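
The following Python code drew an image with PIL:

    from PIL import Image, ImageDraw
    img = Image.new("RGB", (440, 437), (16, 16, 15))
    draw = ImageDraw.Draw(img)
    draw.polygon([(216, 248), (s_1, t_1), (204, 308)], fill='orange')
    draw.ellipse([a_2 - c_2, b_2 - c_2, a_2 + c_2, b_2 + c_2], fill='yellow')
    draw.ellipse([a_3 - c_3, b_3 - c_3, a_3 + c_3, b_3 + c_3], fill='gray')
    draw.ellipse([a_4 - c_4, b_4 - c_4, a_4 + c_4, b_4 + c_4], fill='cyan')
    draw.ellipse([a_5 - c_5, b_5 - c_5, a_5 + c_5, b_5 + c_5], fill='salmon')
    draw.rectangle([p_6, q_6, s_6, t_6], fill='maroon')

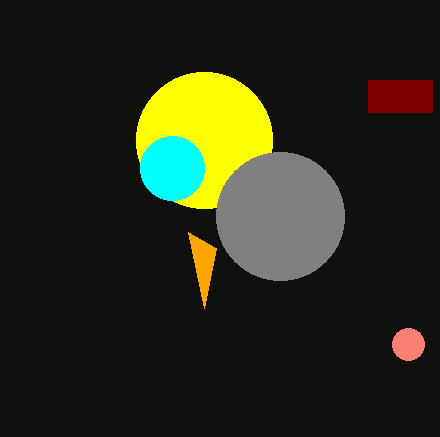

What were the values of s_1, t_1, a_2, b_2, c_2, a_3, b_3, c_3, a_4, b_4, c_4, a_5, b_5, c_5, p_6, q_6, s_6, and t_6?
s_1 = 188
t_1 = 232
a_2 = 204
b_2 = 140
c_2 = 68
a_3 = 280
b_3 = 216
c_3 = 64
a_4 = 172
b_4 = 168
c_4 = 32
a_5 = 408
b_5 = 344
c_5 = 16
p_6 = 368
q_6 = 80
s_6 = 432
t_6 = 112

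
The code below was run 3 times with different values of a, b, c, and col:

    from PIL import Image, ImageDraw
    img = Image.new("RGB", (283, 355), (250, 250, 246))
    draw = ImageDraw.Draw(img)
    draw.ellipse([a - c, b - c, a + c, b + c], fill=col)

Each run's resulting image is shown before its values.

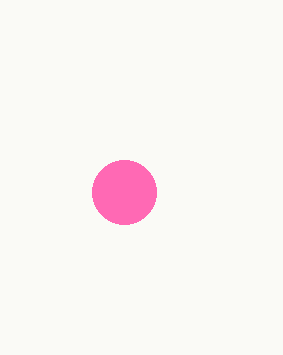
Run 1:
a = 124, b = 192, c = 32, col = 'hotpink'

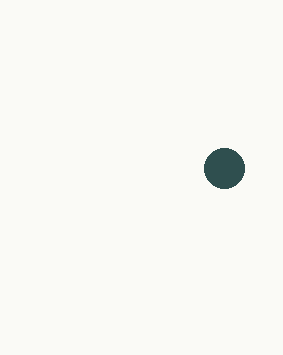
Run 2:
a = 224, b = 168, c = 20, col = 'darkslategray'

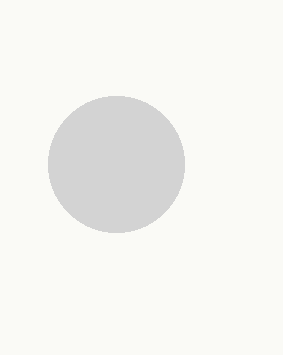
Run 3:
a = 116
b = 164
c = 68
col = 'lightgray'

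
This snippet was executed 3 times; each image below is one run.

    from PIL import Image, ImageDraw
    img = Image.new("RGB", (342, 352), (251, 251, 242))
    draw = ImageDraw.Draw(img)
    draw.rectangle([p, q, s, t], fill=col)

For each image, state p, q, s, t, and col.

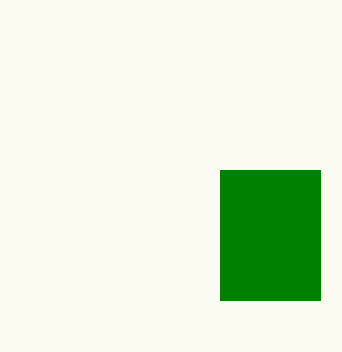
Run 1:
p = 220; q = 170; s = 320; t = 300; col = 'green'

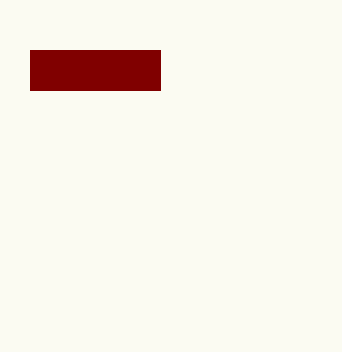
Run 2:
p = 30, q = 50, s = 160, t = 90, col = 'maroon'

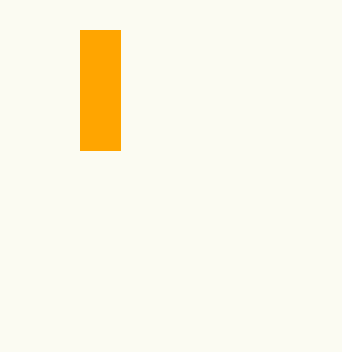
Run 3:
p = 80
q = 30
s = 120
t = 150
col = 'orange'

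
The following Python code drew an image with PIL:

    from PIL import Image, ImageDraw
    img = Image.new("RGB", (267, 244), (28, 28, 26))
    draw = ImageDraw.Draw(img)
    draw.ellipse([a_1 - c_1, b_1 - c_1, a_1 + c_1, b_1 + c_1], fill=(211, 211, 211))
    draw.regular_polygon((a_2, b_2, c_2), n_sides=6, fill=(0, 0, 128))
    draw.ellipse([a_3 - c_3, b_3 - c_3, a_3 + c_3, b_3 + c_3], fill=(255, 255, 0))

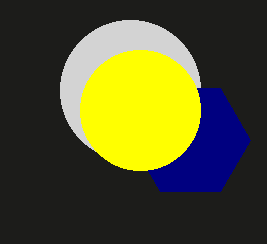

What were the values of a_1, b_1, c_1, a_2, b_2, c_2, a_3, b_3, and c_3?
a_1 = 130; b_1 = 90; c_1 = 70; a_2 = 190; b_2 = 140; c_2 = 60; a_3 = 140; b_3 = 110; c_3 = 60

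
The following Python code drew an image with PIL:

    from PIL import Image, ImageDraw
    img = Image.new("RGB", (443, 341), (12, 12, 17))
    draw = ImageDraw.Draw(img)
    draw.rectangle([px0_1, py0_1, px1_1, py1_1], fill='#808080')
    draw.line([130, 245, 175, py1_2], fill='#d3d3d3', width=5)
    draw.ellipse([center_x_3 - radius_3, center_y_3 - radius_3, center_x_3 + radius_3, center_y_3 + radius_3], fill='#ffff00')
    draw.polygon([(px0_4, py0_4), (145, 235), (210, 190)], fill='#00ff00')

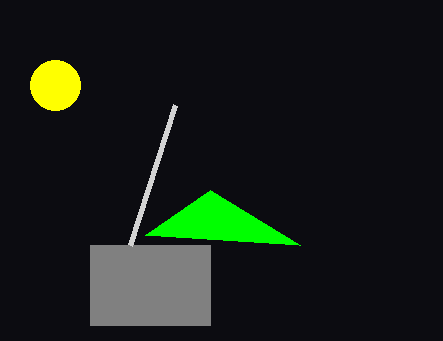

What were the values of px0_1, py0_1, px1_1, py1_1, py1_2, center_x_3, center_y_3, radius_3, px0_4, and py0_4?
px0_1 = 90, py0_1 = 245, px1_1 = 210, py1_1 = 325, py1_2 = 105, center_x_3 = 55, center_y_3 = 85, radius_3 = 25, px0_4 = 300, py0_4 = 245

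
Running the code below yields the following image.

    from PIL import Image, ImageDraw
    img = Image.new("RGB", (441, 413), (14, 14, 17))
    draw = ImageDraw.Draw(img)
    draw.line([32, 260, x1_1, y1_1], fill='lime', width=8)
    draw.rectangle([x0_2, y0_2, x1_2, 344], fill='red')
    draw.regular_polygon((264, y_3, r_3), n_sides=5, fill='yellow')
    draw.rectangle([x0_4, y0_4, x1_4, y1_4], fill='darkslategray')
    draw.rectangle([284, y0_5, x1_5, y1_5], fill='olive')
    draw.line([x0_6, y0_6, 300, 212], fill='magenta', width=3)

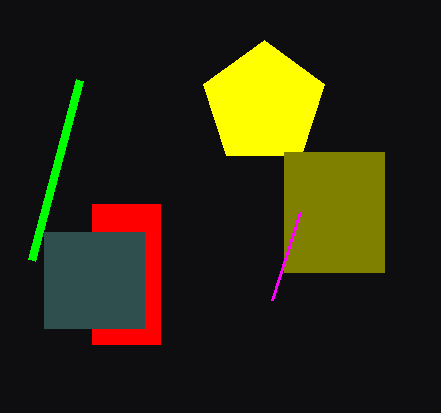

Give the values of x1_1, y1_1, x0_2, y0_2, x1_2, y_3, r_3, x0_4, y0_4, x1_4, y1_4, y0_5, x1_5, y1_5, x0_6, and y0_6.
x1_1 = 80
y1_1 = 80
x0_2 = 92
y0_2 = 204
x1_2 = 160
y_3 = 104
r_3 = 64
x0_4 = 44
y0_4 = 232
x1_4 = 144
y1_4 = 328
y0_5 = 152
x1_5 = 384
y1_5 = 272
x0_6 = 272
y0_6 = 300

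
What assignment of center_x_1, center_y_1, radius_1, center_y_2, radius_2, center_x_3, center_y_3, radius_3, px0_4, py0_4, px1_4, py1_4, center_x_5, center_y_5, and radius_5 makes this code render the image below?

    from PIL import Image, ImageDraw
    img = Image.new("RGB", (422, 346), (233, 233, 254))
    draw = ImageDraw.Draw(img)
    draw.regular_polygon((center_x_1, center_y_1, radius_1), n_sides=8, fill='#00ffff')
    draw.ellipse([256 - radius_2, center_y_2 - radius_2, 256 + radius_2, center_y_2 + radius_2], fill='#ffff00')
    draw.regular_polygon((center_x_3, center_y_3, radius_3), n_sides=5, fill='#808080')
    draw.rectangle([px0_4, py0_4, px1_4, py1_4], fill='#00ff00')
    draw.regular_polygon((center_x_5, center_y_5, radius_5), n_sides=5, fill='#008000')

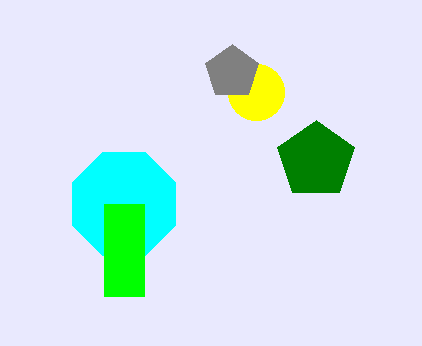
center_x_1 = 124; center_y_1 = 204; radius_1 = 56; center_y_2 = 92; radius_2 = 28; center_x_3 = 232; center_y_3 = 72; radius_3 = 28; px0_4 = 104; py0_4 = 204; px1_4 = 144; py1_4 = 296; center_x_5 = 316; center_y_5 = 160; radius_5 = 40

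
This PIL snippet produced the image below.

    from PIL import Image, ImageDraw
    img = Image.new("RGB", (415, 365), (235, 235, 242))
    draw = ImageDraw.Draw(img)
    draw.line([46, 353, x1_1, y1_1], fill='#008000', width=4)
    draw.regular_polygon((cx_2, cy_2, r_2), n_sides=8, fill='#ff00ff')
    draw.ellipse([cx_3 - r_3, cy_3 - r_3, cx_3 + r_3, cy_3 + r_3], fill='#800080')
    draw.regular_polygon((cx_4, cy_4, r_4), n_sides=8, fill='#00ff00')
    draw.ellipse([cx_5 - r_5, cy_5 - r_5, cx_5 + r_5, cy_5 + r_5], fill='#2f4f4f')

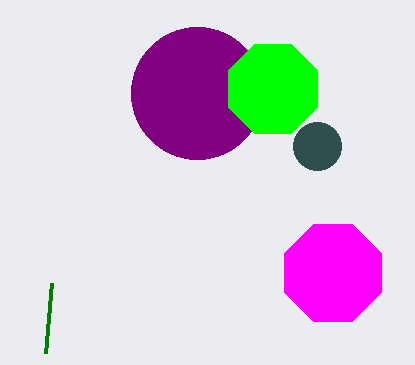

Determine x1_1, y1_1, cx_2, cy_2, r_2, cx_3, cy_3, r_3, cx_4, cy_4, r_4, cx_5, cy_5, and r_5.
x1_1 = 52
y1_1 = 283
cx_2 = 333
cy_2 = 273
r_2 = 52
cx_3 = 197
cy_3 = 93
r_3 = 66
cx_4 = 273
cy_4 = 89
r_4 = 48
cx_5 = 317
cy_5 = 146
r_5 = 24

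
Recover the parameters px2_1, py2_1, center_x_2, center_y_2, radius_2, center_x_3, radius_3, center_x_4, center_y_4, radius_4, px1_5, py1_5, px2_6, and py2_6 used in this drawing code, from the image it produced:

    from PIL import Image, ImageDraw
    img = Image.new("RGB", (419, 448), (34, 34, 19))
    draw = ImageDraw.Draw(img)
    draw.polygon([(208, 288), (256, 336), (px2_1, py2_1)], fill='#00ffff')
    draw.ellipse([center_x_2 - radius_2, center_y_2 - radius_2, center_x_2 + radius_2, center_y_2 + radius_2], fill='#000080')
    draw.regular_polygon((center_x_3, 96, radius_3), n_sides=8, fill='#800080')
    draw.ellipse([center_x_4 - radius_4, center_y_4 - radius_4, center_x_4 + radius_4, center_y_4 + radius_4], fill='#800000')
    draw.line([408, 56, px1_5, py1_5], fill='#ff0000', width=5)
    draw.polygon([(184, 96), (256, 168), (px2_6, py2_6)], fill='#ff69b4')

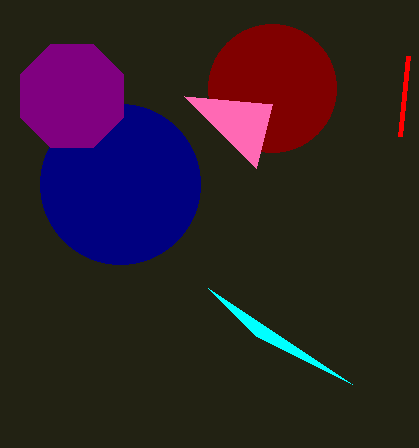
px2_1 = 352; py2_1 = 384; center_x_2 = 120; center_y_2 = 184; radius_2 = 80; center_x_3 = 72; radius_3 = 56; center_x_4 = 272; center_y_4 = 88; radius_4 = 64; px1_5 = 400; py1_5 = 136; px2_6 = 272; py2_6 = 104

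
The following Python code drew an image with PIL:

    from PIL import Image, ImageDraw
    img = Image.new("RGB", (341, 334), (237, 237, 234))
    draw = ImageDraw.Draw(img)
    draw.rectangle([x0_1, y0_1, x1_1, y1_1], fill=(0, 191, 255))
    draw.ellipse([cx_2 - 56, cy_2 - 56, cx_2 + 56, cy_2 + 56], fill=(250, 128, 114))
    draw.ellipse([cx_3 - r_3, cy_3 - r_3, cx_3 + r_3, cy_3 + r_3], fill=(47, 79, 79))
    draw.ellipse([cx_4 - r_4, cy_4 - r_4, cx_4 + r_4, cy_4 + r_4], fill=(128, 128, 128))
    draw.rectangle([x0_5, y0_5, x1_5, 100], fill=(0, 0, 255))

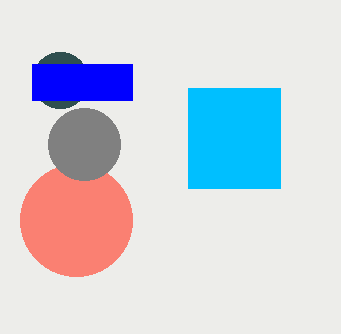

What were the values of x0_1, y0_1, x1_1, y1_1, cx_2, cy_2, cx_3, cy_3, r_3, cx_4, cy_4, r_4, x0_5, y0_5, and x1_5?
x0_1 = 188
y0_1 = 88
x1_1 = 280
y1_1 = 188
cx_2 = 76
cy_2 = 220
cx_3 = 60
cy_3 = 80
r_3 = 28
cx_4 = 84
cy_4 = 144
r_4 = 36
x0_5 = 32
y0_5 = 64
x1_5 = 132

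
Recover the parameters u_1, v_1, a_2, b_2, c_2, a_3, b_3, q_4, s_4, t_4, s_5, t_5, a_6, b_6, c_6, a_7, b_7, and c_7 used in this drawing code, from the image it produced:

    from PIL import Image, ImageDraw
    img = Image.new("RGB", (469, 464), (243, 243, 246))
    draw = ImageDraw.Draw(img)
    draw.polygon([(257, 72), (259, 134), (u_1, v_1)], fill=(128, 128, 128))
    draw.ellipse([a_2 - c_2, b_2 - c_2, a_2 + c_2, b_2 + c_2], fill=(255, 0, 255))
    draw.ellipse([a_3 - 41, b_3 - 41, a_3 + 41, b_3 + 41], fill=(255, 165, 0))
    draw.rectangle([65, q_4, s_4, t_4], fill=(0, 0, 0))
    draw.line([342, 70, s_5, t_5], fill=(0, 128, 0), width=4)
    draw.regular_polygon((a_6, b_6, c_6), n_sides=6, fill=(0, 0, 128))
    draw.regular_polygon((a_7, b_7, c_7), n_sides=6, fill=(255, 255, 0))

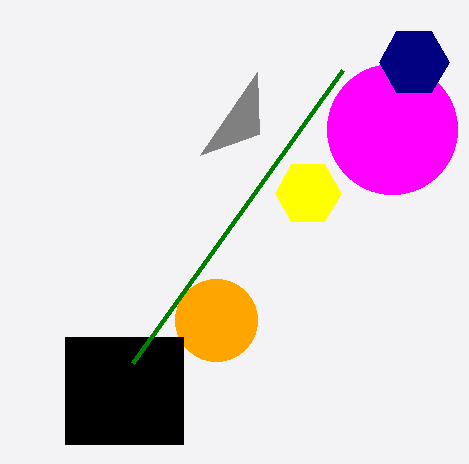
u_1 = 200
v_1 = 155
a_2 = 392
b_2 = 129
c_2 = 65
a_3 = 216
b_3 = 320
q_4 = 337
s_4 = 183
t_4 = 444
s_5 = 132
t_5 = 363
a_6 = 414
b_6 = 62
c_6 = 35
a_7 = 308
b_7 = 193
c_7 = 33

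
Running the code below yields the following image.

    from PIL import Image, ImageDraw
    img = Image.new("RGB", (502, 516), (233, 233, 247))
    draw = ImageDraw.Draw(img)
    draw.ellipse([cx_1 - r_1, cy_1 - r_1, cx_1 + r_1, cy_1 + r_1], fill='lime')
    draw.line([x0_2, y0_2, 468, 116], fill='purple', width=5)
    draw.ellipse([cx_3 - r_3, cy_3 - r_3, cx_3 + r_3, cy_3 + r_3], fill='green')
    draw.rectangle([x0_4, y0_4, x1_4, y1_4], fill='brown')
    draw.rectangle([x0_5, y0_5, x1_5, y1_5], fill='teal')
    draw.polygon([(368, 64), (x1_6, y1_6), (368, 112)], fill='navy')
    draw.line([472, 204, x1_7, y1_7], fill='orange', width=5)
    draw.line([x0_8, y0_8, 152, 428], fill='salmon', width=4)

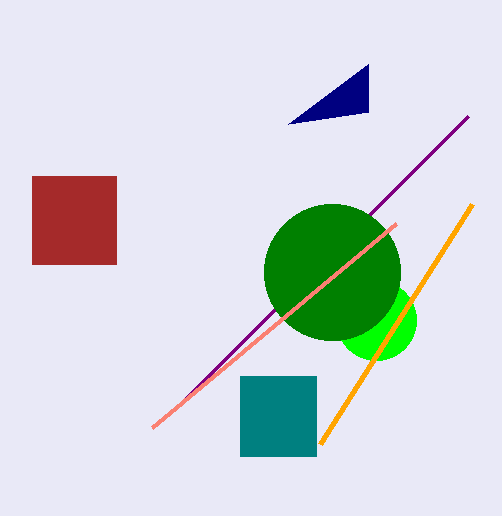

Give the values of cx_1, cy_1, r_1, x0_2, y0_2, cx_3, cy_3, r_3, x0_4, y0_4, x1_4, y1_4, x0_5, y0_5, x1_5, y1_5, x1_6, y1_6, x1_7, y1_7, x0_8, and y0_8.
cx_1 = 376; cy_1 = 320; r_1 = 40; x0_2 = 176; y0_2 = 408; cx_3 = 332; cy_3 = 272; r_3 = 68; x0_4 = 32; y0_4 = 176; x1_4 = 116; y1_4 = 264; x0_5 = 240; y0_5 = 376; x1_5 = 316; y1_5 = 456; x1_6 = 288; y1_6 = 124; x1_7 = 320; y1_7 = 444; x0_8 = 396; y0_8 = 224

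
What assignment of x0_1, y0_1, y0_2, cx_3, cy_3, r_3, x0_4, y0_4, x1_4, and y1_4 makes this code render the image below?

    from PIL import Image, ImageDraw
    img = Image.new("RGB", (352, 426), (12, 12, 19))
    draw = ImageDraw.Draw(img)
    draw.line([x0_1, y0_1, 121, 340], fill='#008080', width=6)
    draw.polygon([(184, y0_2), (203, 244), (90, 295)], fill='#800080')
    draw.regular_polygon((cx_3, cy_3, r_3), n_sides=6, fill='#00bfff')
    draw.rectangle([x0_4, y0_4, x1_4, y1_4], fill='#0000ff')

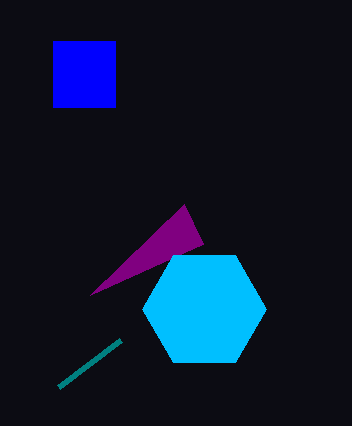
x0_1 = 59
y0_1 = 387
y0_2 = 204
cx_3 = 204
cy_3 = 309
r_3 = 62
x0_4 = 53
y0_4 = 41
x1_4 = 115
y1_4 = 107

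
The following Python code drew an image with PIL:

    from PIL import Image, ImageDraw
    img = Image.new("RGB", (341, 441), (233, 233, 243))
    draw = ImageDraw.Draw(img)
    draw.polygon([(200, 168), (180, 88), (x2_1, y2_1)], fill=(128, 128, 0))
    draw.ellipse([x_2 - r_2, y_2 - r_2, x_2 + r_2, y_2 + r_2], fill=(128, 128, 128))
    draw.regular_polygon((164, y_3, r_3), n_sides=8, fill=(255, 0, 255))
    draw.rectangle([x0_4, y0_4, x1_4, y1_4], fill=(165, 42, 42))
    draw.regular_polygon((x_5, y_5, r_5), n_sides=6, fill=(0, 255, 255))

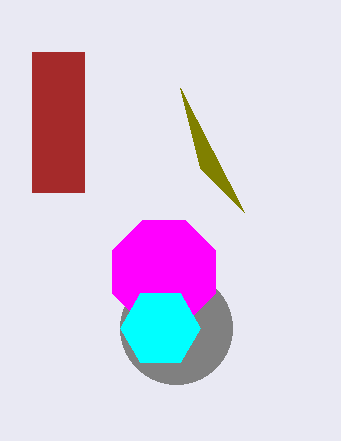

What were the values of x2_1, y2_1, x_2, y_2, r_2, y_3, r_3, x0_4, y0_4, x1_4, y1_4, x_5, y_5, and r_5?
x2_1 = 244, y2_1 = 212, x_2 = 176, y_2 = 328, r_2 = 56, y_3 = 272, r_3 = 56, x0_4 = 32, y0_4 = 52, x1_4 = 84, y1_4 = 192, x_5 = 160, y_5 = 328, r_5 = 40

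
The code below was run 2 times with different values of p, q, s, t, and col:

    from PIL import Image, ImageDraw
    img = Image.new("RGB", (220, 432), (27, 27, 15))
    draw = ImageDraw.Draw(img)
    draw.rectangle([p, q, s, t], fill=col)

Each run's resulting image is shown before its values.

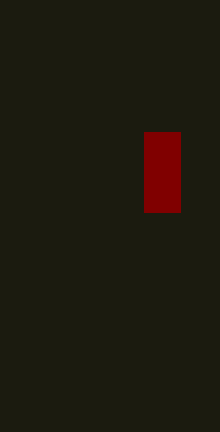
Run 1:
p = 144, q = 132, s = 180, t = 212, col = 'maroon'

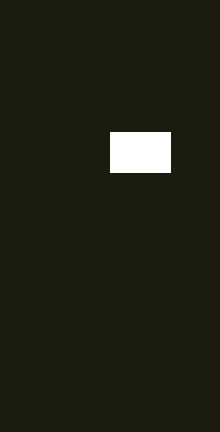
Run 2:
p = 110; q = 132; s = 170; t = 172; col = 'white'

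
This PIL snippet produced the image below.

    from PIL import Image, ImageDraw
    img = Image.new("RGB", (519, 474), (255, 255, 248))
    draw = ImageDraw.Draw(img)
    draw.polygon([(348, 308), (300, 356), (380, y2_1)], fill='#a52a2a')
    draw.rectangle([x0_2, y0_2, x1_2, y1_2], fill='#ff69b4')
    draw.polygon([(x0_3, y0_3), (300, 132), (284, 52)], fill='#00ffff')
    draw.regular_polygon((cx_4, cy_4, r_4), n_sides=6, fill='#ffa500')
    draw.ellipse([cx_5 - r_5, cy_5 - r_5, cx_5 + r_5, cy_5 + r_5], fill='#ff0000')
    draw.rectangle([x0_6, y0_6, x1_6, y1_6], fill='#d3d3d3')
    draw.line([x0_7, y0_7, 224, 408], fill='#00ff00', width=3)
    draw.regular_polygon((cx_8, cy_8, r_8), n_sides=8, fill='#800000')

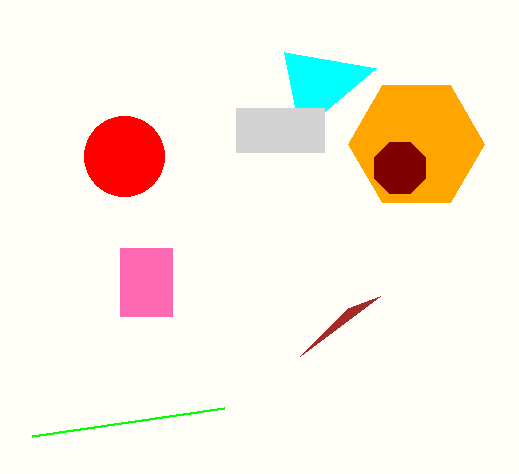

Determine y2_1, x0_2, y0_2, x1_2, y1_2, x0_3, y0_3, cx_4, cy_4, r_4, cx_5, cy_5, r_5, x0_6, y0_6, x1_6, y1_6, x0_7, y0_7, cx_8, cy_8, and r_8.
y2_1 = 296
x0_2 = 120
y0_2 = 248
x1_2 = 172
y1_2 = 316
x0_3 = 376
y0_3 = 68
cx_4 = 416
cy_4 = 144
r_4 = 68
cx_5 = 124
cy_5 = 156
r_5 = 40
x0_6 = 236
y0_6 = 108
x1_6 = 324
y1_6 = 152
x0_7 = 32
y0_7 = 436
cx_8 = 400
cy_8 = 168
r_8 = 28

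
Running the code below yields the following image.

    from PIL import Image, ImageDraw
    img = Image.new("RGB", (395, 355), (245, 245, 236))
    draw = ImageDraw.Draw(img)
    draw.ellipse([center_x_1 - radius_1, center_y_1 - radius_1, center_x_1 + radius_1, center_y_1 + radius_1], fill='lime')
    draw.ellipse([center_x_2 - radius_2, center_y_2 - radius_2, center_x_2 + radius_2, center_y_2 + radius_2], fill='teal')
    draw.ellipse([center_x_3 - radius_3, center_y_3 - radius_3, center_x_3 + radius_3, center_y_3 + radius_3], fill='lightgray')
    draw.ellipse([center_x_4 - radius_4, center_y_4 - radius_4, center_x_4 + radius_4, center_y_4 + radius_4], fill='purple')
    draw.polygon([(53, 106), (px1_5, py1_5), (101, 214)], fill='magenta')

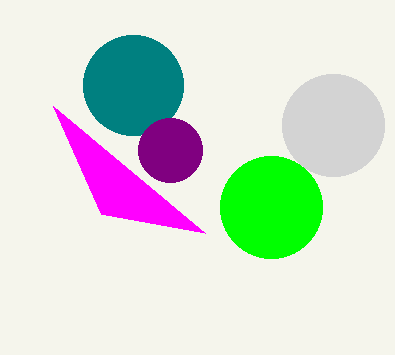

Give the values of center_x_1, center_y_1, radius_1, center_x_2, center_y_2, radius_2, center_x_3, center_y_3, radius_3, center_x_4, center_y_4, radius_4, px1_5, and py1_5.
center_x_1 = 271; center_y_1 = 207; radius_1 = 51; center_x_2 = 133; center_y_2 = 85; radius_2 = 50; center_x_3 = 333; center_y_3 = 125; radius_3 = 51; center_x_4 = 170; center_y_4 = 150; radius_4 = 32; px1_5 = 205; py1_5 = 233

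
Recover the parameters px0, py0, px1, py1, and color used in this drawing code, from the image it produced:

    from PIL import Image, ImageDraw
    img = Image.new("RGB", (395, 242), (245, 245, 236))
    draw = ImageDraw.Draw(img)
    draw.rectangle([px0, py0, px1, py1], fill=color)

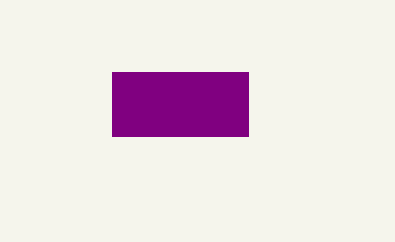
px0 = 112; py0 = 72; px1 = 248; py1 = 136; color = 'purple'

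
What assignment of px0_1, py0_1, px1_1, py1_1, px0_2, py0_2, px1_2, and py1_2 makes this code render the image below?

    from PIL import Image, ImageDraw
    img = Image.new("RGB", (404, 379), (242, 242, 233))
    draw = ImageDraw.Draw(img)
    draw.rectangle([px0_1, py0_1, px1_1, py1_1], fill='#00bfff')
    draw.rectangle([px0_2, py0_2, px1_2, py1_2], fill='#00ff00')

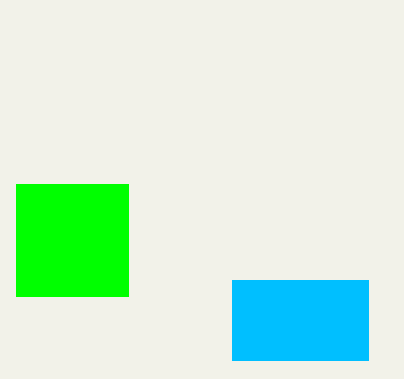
px0_1 = 232
py0_1 = 280
px1_1 = 368
py1_1 = 360
px0_2 = 16
py0_2 = 184
px1_2 = 128
py1_2 = 296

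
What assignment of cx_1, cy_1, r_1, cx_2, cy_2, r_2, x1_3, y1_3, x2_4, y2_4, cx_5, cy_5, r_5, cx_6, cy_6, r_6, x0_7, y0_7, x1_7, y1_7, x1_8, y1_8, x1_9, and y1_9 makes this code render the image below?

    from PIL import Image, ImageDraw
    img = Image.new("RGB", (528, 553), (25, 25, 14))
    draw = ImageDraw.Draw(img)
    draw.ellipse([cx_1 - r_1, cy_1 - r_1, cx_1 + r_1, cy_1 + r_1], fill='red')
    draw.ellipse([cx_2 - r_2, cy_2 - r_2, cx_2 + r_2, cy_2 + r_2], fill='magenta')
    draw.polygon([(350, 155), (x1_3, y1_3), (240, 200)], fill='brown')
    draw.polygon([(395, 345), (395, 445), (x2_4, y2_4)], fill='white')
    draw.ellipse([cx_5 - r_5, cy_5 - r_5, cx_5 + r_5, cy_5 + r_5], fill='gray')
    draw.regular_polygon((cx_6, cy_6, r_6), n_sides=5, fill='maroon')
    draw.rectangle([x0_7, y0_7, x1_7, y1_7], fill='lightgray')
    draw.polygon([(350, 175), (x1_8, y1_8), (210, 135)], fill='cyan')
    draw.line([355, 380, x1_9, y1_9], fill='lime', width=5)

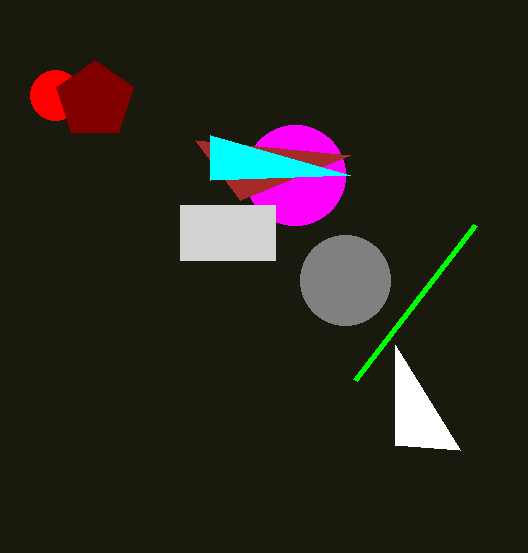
cx_1 = 55; cy_1 = 95; r_1 = 25; cx_2 = 295; cy_2 = 175; r_2 = 50; x1_3 = 195; y1_3 = 140; x2_4 = 460; y2_4 = 450; cx_5 = 345; cy_5 = 280; r_5 = 45; cx_6 = 95; cy_6 = 100; r_6 = 40; x0_7 = 180; y0_7 = 205; x1_7 = 275; y1_7 = 260; x1_8 = 210; y1_8 = 180; x1_9 = 475; y1_9 = 225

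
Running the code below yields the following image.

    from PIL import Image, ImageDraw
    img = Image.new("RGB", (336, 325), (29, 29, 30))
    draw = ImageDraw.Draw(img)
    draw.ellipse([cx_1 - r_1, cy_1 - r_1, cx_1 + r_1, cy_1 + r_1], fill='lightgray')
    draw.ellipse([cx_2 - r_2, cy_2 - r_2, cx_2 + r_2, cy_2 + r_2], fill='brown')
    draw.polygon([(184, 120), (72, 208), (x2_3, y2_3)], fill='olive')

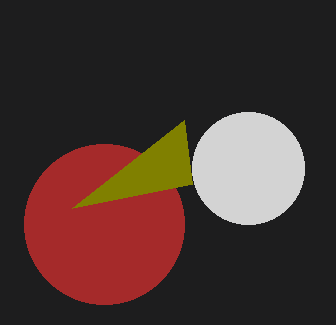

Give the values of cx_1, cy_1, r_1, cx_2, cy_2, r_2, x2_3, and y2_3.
cx_1 = 248
cy_1 = 168
r_1 = 56
cx_2 = 104
cy_2 = 224
r_2 = 80
x2_3 = 192
y2_3 = 184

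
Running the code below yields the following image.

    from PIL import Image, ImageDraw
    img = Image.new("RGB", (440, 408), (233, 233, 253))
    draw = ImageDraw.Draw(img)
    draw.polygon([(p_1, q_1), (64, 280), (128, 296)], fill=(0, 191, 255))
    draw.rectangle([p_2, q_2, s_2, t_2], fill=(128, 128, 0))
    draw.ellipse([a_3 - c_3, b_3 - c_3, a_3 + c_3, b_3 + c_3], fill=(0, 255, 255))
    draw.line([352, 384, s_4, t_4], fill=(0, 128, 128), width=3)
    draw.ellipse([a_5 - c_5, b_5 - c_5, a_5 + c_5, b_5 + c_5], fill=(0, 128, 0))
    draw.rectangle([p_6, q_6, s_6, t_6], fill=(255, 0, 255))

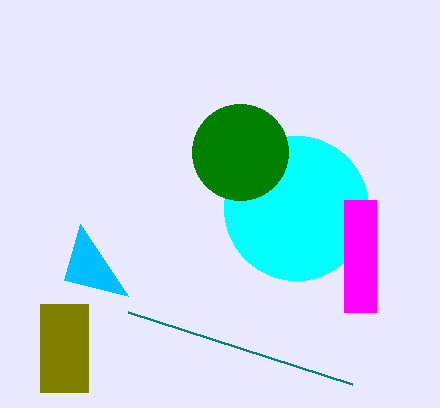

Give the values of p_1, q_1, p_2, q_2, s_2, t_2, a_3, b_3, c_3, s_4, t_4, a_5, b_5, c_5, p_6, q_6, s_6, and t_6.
p_1 = 80; q_1 = 224; p_2 = 40; q_2 = 304; s_2 = 88; t_2 = 392; a_3 = 296; b_3 = 208; c_3 = 72; s_4 = 128; t_4 = 312; a_5 = 240; b_5 = 152; c_5 = 48; p_6 = 344; q_6 = 200; s_6 = 376; t_6 = 312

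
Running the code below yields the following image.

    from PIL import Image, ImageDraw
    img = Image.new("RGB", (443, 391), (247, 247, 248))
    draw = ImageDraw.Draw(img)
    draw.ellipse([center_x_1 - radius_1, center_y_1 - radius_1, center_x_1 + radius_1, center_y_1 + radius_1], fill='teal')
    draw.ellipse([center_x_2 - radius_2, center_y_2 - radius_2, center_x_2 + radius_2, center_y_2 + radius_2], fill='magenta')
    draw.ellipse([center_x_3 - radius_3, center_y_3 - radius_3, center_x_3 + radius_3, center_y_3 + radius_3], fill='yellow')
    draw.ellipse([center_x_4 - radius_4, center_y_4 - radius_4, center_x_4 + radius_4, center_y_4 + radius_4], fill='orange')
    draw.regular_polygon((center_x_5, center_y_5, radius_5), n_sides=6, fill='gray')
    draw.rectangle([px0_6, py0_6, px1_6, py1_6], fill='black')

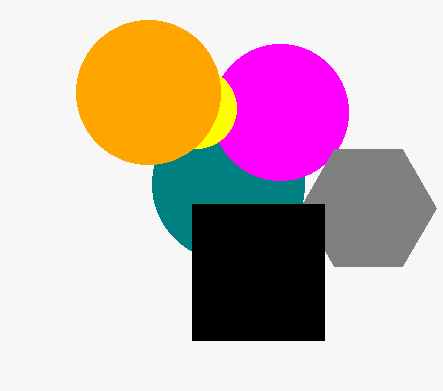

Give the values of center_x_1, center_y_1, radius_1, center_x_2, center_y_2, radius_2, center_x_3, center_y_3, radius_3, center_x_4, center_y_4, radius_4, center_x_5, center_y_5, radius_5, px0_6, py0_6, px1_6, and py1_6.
center_x_1 = 228, center_y_1 = 184, radius_1 = 76, center_x_2 = 280, center_y_2 = 112, radius_2 = 68, center_x_3 = 196, center_y_3 = 108, radius_3 = 40, center_x_4 = 148, center_y_4 = 92, radius_4 = 72, center_x_5 = 368, center_y_5 = 208, radius_5 = 68, px0_6 = 192, py0_6 = 204, px1_6 = 324, py1_6 = 340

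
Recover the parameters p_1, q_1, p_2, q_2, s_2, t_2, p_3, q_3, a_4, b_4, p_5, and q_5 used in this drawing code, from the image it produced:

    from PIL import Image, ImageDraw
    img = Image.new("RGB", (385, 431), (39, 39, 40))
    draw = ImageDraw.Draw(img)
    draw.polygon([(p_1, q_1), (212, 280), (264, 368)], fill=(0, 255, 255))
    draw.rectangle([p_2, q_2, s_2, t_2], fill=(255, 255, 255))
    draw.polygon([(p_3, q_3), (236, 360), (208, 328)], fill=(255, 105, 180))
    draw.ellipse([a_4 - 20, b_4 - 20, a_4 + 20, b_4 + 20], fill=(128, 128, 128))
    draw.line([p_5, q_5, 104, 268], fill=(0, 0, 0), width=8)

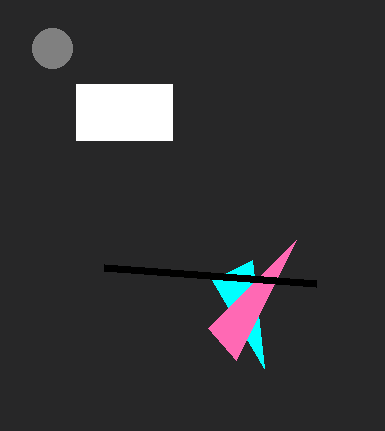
p_1 = 252
q_1 = 260
p_2 = 76
q_2 = 84
s_2 = 172
t_2 = 140
p_3 = 296
q_3 = 240
a_4 = 52
b_4 = 48
p_5 = 316
q_5 = 284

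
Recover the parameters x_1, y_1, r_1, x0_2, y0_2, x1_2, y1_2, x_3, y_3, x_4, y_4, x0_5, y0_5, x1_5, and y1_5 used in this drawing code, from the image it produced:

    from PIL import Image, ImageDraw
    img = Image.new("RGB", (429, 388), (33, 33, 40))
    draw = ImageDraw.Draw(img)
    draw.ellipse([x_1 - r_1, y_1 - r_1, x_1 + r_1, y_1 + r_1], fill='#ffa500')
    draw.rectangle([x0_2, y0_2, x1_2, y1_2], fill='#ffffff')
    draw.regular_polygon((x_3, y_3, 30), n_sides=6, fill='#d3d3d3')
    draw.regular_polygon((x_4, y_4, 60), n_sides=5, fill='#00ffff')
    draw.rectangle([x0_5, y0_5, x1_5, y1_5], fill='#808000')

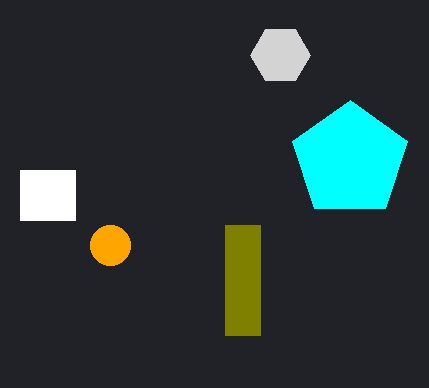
x_1 = 110
y_1 = 245
r_1 = 20
x0_2 = 20
y0_2 = 170
x1_2 = 75
y1_2 = 220
x_3 = 280
y_3 = 55
x_4 = 350
y_4 = 160
x0_5 = 225
y0_5 = 225
x1_5 = 260
y1_5 = 335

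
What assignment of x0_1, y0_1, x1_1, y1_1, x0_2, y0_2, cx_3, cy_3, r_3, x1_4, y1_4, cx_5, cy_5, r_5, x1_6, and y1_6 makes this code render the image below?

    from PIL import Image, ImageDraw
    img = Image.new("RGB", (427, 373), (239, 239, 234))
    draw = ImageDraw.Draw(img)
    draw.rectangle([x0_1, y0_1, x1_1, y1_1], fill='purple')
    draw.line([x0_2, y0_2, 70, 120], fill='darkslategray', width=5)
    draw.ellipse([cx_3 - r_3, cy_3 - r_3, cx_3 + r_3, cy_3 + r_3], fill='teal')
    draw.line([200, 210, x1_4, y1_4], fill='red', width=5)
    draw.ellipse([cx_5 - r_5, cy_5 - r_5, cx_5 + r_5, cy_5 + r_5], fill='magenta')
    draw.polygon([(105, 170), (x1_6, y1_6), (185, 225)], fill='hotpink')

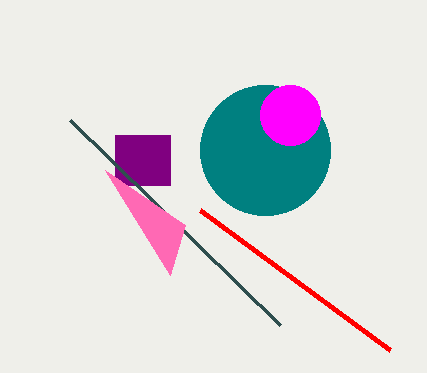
x0_1 = 115
y0_1 = 135
x1_1 = 170
y1_1 = 185
x0_2 = 280
y0_2 = 325
cx_3 = 265
cy_3 = 150
r_3 = 65
x1_4 = 390
y1_4 = 350
cx_5 = 290
cy_5 = 115
r_5 = 30
x1_6 = 170
y1_6 = 275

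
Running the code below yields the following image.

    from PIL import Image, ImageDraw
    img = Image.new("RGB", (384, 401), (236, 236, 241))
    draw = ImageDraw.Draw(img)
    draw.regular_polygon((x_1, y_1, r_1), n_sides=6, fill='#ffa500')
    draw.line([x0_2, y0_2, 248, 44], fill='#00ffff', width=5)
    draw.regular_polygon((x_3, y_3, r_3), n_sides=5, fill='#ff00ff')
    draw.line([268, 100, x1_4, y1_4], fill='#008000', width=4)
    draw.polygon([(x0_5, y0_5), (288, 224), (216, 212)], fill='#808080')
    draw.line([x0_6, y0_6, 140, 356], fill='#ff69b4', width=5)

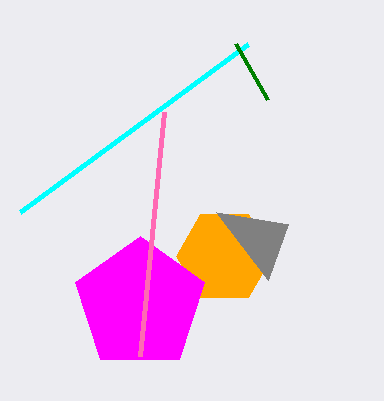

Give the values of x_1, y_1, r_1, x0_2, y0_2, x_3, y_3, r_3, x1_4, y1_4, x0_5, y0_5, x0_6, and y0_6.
x_1 = 224
y_1 = 256
r_1 = 48
x0_2 = 20
y0_2 = 212
x_3 = 140
y_3 = 304
r_3 = 68
x1_4 = 236
y1_4 = 44
x0_5 = 268
y0_5 = 280
x0_6 = 164
y0_6 = 112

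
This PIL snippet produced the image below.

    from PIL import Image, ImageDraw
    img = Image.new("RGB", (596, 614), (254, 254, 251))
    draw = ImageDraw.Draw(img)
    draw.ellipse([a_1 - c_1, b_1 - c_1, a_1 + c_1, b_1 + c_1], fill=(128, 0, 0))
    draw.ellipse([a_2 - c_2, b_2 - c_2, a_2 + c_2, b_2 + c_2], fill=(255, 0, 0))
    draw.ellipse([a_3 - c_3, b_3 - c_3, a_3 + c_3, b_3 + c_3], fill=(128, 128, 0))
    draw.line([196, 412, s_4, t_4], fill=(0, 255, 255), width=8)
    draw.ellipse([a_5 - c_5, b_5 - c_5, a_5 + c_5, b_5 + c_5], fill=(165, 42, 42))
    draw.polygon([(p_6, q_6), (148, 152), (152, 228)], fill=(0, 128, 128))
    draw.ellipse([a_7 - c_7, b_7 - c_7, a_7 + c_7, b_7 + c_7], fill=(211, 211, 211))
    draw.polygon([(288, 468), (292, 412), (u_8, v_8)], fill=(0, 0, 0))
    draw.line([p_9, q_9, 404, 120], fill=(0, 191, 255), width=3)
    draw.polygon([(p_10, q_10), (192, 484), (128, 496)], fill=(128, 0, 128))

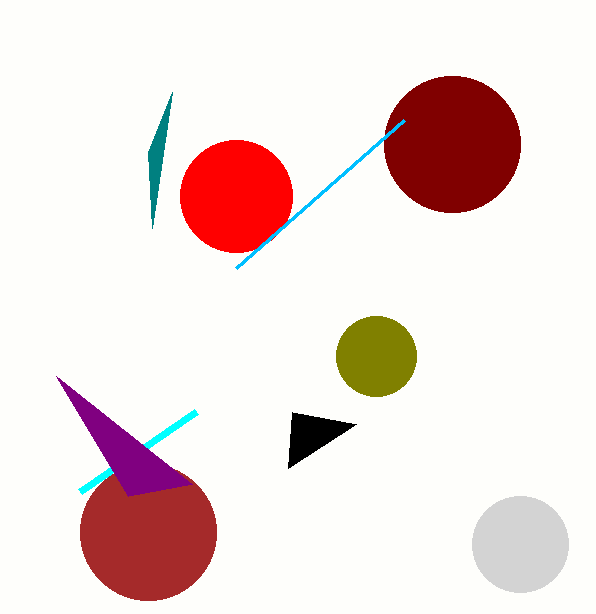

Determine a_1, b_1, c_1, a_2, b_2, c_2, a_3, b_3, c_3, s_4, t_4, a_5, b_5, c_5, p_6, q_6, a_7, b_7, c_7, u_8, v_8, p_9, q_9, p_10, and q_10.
a_1 = 452
b_1 = 144
c_1 = 68
a_2 = 236
b_2 = 196
c_2 = 56
a_3 = 376
b_3 = 356
c_3 = 40
s_4 = 80
t_4 = 492
a_5 = 148
b_5 = 532
c_5 = 68
p_6 = 172
q_6 = 92
a_7 = 520
b_7 = 544
c_7 = 48
u_8 = 356
v_8 = 424
p_9 = 236
q_9 = 268
p_10 = 56
q_10 = 376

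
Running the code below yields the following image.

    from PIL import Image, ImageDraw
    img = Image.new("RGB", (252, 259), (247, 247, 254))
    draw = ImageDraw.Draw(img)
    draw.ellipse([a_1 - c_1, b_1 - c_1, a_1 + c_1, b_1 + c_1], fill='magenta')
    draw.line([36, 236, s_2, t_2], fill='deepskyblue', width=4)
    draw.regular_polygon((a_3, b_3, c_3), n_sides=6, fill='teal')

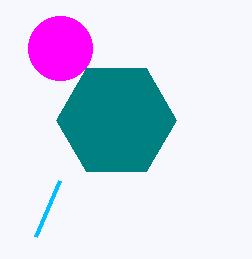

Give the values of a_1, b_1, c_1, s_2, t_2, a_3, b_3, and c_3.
a_1 = 60, b_1 = 48, c_1 = 32, s_2 = 60, t_2 = 180, a_3 = 116, b_3 = 120, c_3 = 60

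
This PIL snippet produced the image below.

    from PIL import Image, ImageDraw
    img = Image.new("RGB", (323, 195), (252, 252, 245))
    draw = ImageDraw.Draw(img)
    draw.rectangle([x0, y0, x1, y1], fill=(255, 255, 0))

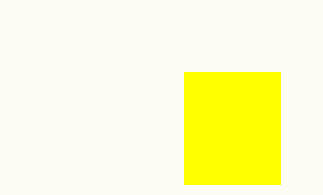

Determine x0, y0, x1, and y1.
x0 = 184; y0 = 72; x1 = 280; y1 = 184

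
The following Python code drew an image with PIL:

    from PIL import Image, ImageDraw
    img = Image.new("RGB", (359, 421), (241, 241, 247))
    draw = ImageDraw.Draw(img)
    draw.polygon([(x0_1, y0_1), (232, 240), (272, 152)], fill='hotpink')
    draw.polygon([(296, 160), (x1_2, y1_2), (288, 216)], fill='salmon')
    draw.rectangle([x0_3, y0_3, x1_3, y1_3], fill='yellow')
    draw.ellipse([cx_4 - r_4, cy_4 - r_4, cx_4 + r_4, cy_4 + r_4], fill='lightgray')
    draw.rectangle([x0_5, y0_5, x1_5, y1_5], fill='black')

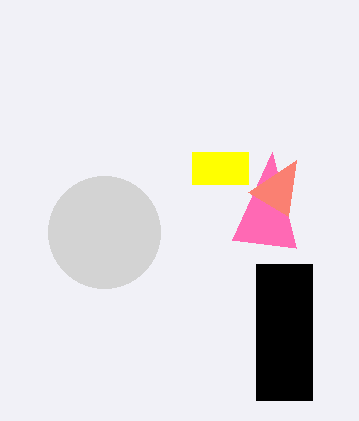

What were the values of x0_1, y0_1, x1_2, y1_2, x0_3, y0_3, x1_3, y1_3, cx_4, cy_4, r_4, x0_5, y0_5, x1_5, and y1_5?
x0_1 = 296, y0_1 = 248, x1_2 = 248, y1_2 = 192, x0_3 = 192, y0_3 = 152, x1_3 = 248, y1_3 = 184, cx_4 = 104, cy_4 = 232, r_4 = 56, x0_5 = 256, y0_5 = 264, x1_5 = 312, y1_5 = 400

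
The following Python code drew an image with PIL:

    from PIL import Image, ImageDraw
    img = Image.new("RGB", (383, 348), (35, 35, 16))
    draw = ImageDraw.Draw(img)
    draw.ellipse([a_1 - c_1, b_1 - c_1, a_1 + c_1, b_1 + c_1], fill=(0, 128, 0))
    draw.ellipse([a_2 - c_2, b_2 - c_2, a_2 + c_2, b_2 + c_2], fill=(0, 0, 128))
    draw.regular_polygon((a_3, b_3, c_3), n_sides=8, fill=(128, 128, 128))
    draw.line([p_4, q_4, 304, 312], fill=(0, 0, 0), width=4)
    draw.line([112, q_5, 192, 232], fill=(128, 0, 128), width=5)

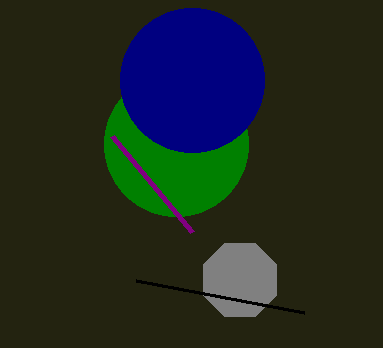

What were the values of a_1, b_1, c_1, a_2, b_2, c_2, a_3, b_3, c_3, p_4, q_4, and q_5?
a_1 = 176
b_1 = 144
c_1 = 72
a_2 = 192
b_2 = 80
c_2 = 72
a_3 = 240
b_3 = 280
c_3 = 40
p_4 = 136
q_4 = 280
q_5 = 136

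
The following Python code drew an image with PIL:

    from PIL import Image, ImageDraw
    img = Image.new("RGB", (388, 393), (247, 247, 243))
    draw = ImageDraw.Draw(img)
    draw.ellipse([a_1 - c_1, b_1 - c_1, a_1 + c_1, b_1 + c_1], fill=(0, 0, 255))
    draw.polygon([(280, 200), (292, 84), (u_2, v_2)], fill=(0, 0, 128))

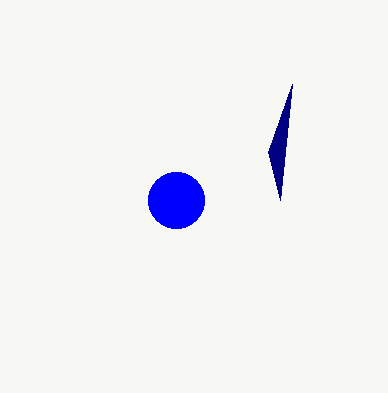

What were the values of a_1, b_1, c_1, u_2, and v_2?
a_1 = 176
b_1 = 200
c_1 = 28
u_2 = 268
v_2 = 152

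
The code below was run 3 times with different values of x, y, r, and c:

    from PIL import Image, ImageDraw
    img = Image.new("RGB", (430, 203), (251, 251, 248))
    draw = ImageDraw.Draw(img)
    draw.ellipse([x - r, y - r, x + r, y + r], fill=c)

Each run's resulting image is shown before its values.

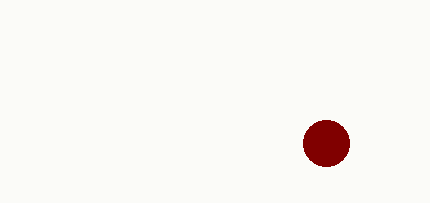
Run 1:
x = 326
y = 143
r = 23
c = 'maroon'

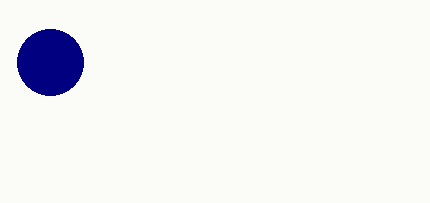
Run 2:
x = 50; y = 62; r = 33; c = 'navy'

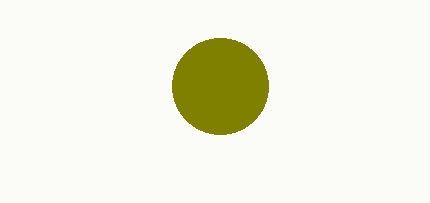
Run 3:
x = 220, y = 86, r = 48, c = 'olive'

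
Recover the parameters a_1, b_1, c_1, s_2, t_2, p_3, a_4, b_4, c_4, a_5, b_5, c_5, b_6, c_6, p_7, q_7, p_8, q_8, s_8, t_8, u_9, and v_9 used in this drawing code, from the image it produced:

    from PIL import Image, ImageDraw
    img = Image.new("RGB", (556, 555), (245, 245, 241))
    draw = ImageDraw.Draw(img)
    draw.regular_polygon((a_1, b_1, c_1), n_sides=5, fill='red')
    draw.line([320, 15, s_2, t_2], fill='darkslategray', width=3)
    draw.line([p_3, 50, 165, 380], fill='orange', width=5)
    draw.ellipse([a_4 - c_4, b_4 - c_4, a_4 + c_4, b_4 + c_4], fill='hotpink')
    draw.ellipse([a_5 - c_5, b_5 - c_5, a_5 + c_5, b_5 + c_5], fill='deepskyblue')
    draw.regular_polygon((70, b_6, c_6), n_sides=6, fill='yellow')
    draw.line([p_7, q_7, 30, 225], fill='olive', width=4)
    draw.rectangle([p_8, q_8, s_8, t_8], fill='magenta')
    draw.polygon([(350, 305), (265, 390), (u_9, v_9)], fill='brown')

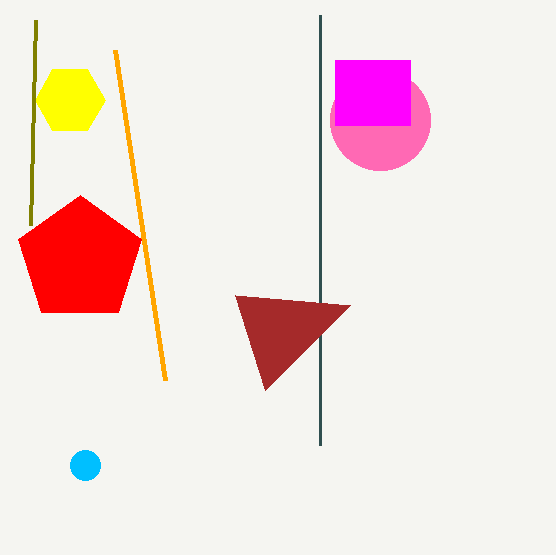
a_1 = 80, b_1 = 260, c_1 = 65, s_2 = 320, t_2 = 445, p_3 = 115, a_4 = 380, b_4 = 120, c_4 = 50, a_5 = 85, b_5 = 465, c_5 = 15, b_6 = 100, c_6 = 35, p_7 = 35, q_7 = 20, p_8 = 335, q_8 = 60, s_8 = 410, t_8 = 125, u_9 = 235, v_9 = 295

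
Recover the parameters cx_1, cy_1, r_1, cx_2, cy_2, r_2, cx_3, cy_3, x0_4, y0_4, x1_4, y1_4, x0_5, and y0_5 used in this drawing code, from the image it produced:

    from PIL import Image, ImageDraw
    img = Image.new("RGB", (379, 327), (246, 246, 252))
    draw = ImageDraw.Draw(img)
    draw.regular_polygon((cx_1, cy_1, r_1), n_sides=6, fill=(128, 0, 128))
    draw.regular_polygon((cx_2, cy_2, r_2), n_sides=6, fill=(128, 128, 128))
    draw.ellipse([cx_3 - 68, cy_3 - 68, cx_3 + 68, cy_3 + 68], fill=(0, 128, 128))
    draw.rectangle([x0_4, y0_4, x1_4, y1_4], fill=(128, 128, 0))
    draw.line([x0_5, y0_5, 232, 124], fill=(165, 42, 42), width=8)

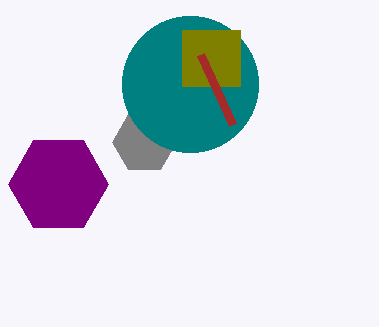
cx_1 = 58
cy_1 = 184
r_1 = 50
cx_2 = 144
cy_2 = 142
r_2 = 32
cx_3 = 190
cy_3 = 84
x0_4 = 182
y0_4 = 30
x1_4 = 240
y1_4 = 86
x0_5 = 200
y0_5 = 54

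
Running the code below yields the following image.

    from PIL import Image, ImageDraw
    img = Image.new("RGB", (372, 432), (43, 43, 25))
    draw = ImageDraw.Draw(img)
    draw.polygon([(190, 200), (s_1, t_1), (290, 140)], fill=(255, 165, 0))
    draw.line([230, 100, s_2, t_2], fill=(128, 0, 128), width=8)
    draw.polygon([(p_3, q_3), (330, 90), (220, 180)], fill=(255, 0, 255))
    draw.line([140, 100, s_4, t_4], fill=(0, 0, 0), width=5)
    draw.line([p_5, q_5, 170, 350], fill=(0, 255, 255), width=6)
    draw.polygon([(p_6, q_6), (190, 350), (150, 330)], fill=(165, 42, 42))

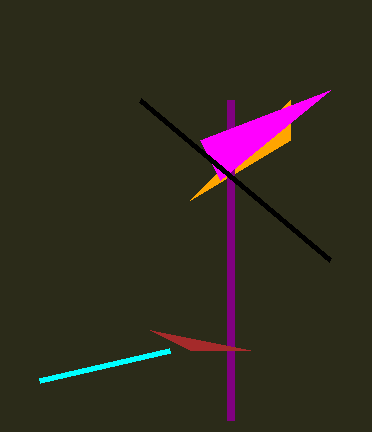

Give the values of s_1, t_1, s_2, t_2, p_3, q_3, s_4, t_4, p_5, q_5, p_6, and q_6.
s_1 = 290, t_1 = 100, s_2 = 230, t_2 = 420, p_3 = 200, q_3 = 140, s_4 = 330, t_4 = 260, p_5 = 40, q_5 = 380, p_6 = 250, q_6 = 350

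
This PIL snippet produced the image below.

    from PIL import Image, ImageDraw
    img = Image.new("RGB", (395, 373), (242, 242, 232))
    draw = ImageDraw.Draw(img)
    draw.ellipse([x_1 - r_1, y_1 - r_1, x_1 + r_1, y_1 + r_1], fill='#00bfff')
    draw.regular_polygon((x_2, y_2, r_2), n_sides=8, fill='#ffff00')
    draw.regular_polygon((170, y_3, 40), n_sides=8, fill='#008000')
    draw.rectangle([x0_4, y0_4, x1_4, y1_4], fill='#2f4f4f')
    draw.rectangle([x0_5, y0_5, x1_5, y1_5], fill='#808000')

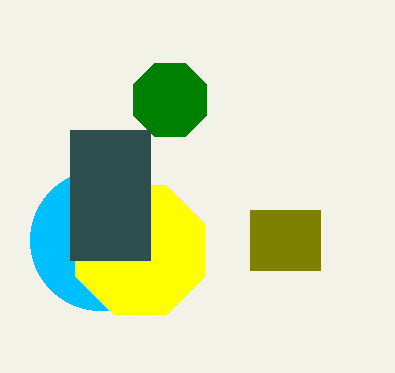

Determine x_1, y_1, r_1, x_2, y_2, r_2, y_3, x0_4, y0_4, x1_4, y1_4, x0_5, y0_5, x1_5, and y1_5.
x_1 = 100; y_1 = 240; r_1 = 70; x_2 = 140; y_2 = 250; r_2 = 70; y_3 = 100; x0_4 = 70; y0_4 = 130; x1_4 = 150; y1_4 = 260; x0_5 = 250; y0_5 = 210; x1_5 = 320; y1_5 = 270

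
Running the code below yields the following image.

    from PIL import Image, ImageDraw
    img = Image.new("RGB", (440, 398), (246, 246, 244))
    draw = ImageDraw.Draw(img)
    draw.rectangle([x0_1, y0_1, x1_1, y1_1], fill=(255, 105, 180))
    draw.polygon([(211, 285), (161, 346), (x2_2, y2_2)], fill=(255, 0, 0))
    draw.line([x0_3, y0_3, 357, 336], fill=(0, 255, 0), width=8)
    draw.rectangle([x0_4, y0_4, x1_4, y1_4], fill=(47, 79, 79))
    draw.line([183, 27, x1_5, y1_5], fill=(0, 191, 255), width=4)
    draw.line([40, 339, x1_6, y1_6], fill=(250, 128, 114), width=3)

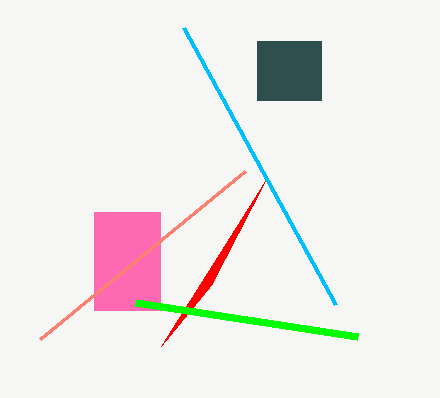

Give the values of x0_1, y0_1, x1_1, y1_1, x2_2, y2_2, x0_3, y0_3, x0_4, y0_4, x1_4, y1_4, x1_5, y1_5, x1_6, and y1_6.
x0_1 = 94; y0_1 = 212; x1_1 = 160; y1_1 = 310; x2_2 = 265; y2_2 = 181; x0_3 = 135; y0_3 = 302; x0_4 = 257; y0_4 = 41; x1_4 = 321; y1_4 = 100; x1_5 = 335; y1_5 = 304; x1_6 = 245; y1_6 = 171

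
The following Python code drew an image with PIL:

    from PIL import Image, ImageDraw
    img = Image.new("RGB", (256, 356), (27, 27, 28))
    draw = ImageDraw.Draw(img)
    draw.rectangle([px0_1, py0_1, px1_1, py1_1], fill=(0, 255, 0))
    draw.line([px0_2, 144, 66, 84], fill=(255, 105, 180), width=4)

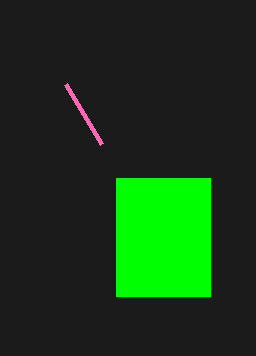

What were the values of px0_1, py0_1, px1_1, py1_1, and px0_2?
px0_1 = 116
py0_1 = 178
px1_1 = 210
py1_1 = 296
px0_2 = 102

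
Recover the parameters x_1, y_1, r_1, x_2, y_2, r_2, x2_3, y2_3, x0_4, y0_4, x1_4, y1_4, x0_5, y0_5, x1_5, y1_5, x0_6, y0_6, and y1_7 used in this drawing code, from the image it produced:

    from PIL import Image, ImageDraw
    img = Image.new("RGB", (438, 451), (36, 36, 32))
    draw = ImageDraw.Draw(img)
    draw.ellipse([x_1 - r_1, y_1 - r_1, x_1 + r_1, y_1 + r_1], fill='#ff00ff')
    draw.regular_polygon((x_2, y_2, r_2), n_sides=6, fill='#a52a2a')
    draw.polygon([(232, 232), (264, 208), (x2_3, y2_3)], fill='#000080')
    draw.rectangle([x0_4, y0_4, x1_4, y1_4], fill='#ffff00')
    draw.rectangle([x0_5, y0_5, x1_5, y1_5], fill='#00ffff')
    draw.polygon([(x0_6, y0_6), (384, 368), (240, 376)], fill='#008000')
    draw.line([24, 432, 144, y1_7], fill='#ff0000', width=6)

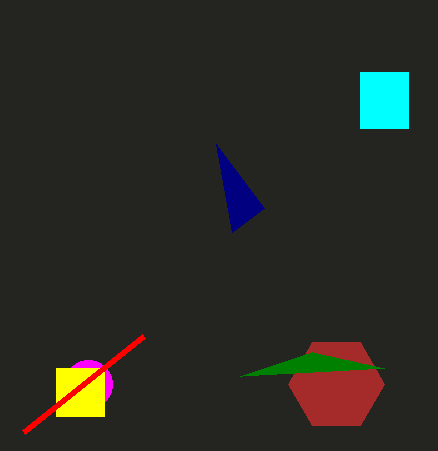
x_1 = 88, y_1 = 384, r_1 = 24, x_2 = 336, y_2 = 384, r_2 = 48, x2_3 = 216, y2_3 = 144, x0_4 = 56, y0_4 = 368, x1_4 = 104, y1_4 = 416, x0_5 = 360, y0_5 = 72, x1_5 = 408, y1_5 = 128, x0_6 = 312, y0_6 = 352, y1_7 = 336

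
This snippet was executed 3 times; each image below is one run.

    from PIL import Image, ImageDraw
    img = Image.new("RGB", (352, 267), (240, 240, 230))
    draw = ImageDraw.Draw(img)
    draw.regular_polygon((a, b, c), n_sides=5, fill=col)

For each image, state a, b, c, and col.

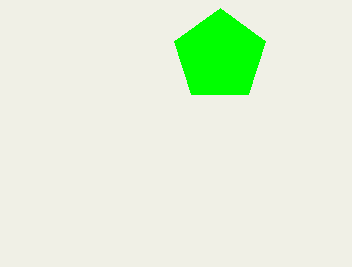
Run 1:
a = 220; b = 56; c = 48; col = 'lime'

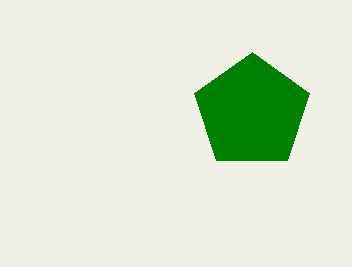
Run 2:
a = 252
b = 112
c = 60
col = 'green'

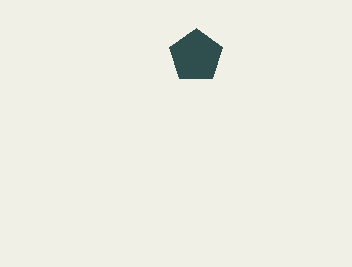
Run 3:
a = 196; b = 56; c = 28; col = 'darkslategray'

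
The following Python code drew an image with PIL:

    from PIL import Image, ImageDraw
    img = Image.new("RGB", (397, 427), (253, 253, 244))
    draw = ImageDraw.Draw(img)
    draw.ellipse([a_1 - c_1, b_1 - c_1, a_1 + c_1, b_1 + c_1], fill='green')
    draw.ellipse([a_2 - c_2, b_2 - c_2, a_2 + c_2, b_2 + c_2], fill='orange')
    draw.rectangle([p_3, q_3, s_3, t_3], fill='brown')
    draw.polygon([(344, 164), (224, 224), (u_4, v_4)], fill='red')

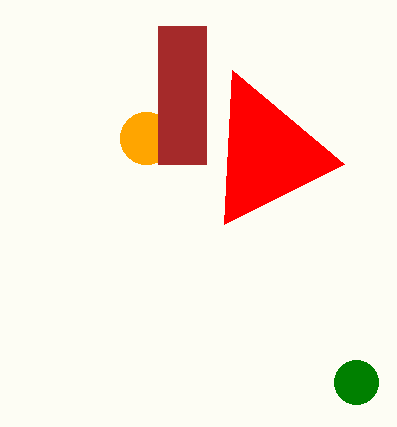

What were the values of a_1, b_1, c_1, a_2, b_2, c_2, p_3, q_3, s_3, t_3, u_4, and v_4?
a_1 = 356
b_1 = 382
c_1 = 22
a_2 = 146
b_2 = 138
c_2 = 26
p_3 = 158
q_3 = 26
s_3 = 206
t_3 = 164
u_4 = 232
v_4 = 70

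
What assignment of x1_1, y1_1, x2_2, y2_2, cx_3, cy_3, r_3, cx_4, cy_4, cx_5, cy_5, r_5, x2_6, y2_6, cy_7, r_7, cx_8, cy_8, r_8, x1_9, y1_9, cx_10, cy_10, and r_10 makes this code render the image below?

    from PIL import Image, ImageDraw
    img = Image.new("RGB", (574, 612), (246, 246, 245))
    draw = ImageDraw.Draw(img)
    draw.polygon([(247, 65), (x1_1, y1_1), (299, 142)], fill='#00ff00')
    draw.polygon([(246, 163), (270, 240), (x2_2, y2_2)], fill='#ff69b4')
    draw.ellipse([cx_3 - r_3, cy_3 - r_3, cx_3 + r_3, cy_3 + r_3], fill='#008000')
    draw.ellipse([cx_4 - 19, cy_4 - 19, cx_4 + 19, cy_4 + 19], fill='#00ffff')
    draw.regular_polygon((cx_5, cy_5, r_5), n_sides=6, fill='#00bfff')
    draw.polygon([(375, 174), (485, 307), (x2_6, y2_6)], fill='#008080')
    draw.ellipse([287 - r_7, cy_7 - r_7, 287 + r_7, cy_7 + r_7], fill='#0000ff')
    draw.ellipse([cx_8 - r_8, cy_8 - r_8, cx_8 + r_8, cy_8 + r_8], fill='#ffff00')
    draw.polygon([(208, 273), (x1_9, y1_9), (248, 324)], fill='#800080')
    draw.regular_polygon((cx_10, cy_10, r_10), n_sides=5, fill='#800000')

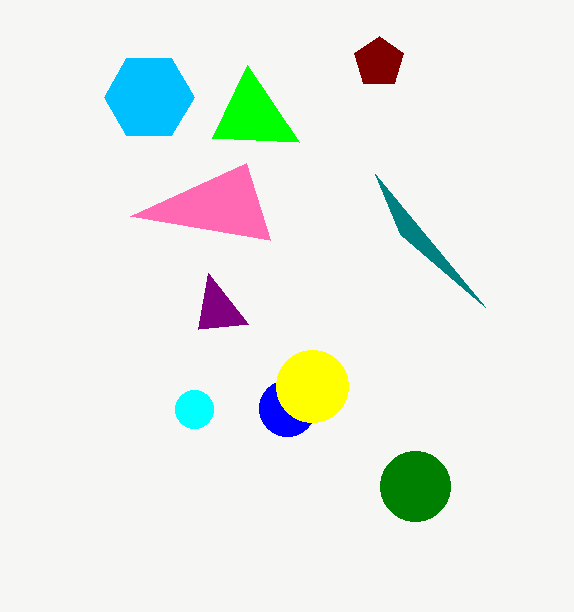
x1_1 = 212, y1_1 = 138, x2_2 = 130, y2_2 = 216, cx_3 = 415, cy_3 = 486, r_3 = 35, cx_4 = 194, cy_4 = 409, cx_5 = 149, cy_5 = 97, r_5 = 45, x2_6 = 400, y2_6 = 234, cy_7 = 408, r_7 = 28, cx_8 = 312, cy_8 = 386, r_8 = 36, x1_9 = 198, y1_9 = 329, cx_10 = 379, cy_10 = 62, r_10 = 26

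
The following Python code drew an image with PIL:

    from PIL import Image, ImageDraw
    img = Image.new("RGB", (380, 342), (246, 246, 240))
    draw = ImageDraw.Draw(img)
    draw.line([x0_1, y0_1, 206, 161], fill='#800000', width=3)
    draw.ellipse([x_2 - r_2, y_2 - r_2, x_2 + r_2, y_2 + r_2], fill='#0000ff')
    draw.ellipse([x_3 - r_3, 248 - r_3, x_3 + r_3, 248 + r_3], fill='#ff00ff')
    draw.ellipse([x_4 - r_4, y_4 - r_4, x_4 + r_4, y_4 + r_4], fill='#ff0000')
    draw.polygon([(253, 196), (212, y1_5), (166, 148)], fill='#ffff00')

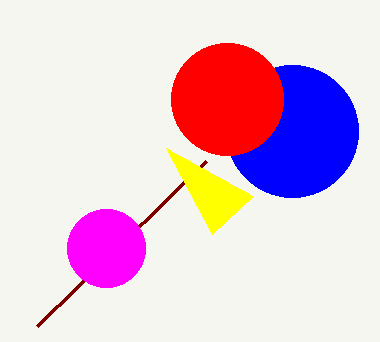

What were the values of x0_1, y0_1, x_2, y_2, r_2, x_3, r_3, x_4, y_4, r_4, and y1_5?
x0_1 = 37, y0_1 = 326, x_2 = 292, y_2 = 131, r_2 = 66, x_3 = 106, r_3 = 39, x_4 = 227, y_4 = 99, r_4 = 56, y1_5 = 234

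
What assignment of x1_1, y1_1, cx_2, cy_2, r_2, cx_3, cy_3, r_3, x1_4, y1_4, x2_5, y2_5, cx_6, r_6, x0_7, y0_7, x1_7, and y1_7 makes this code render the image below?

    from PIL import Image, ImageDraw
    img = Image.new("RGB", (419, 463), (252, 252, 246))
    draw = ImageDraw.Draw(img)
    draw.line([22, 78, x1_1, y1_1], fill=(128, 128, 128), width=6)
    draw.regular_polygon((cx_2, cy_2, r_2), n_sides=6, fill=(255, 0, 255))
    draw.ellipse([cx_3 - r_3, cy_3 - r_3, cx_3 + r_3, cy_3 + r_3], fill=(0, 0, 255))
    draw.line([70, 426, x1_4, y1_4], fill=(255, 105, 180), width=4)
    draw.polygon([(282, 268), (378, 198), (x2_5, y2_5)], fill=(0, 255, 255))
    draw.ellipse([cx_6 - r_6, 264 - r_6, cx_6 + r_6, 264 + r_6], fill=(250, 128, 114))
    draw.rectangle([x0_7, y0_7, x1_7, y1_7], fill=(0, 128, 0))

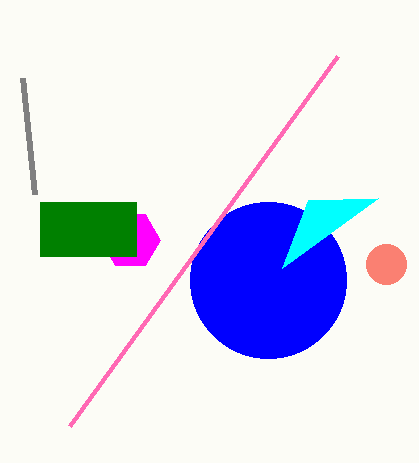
x1_1 = 34, y1_1 = 194, cx_2 = 130, cy_2 = 240, r_2 = 30, cx_3 = 268, cy_3 = 280, r_3 = 78, x1_4 = 338, y1_4 = 56, x2_5 = 308, y2_5 = 200, cx_6 = 386, r_6 = 20, x0_7 = 40, y0_7 = 202, x1_7 = 136, y1_7 = 256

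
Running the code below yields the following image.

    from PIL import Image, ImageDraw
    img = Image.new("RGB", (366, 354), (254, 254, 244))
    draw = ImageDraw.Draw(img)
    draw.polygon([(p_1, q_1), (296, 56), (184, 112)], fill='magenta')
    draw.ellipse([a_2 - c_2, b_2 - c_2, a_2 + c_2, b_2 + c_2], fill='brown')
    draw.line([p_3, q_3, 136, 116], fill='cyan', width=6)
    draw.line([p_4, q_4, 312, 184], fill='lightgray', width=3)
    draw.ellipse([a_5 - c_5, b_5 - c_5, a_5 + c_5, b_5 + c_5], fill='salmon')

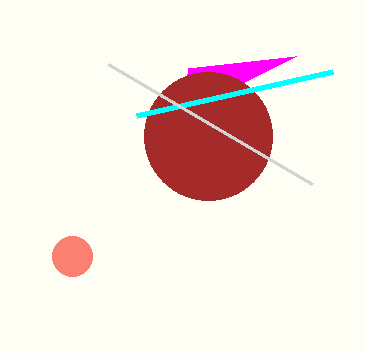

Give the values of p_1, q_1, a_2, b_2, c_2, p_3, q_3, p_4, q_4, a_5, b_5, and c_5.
p_1 = 188; q_1 = 68; a_2 = 208; b_2 = 136; c_2 = 64; p_3 = 332; q_3 = 72; p_4 = 108; q_4 = 64; a_5 = 72; b_5 = 256; c_5 = 20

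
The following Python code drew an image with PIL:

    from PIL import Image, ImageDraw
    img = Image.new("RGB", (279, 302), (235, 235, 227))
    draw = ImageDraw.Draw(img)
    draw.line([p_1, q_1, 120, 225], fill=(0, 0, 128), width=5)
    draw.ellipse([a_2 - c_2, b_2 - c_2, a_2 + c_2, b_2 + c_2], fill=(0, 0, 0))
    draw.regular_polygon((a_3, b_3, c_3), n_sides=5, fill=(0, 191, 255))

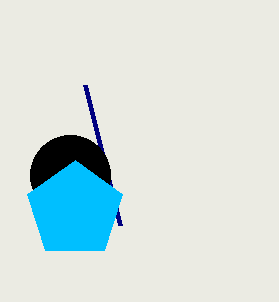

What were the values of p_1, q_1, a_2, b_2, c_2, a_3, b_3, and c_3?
p_1 = 85; q_1 = 85; a_2 = 70; b_2 = 175; c_2 = 40; a_3 = 75; b_3 = 210; c_3 = 50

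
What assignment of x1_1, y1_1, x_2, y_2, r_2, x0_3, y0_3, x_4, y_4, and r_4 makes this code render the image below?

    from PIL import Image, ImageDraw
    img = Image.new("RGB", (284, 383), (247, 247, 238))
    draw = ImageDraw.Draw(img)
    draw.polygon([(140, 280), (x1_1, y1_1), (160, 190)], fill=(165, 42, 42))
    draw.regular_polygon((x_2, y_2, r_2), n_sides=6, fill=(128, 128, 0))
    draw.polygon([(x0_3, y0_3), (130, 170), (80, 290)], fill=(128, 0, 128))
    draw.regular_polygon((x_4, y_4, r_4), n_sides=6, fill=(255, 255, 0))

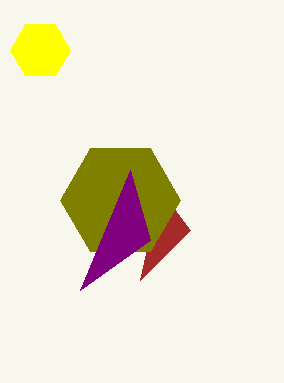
x1_1 = 190, y1_1 = 230, x_2 = 120, y_2 = 200, r_2 = 60, x0_3 = 150, y0_3 = 240, x_4 = 40, y_4 = 50, r_4 = 30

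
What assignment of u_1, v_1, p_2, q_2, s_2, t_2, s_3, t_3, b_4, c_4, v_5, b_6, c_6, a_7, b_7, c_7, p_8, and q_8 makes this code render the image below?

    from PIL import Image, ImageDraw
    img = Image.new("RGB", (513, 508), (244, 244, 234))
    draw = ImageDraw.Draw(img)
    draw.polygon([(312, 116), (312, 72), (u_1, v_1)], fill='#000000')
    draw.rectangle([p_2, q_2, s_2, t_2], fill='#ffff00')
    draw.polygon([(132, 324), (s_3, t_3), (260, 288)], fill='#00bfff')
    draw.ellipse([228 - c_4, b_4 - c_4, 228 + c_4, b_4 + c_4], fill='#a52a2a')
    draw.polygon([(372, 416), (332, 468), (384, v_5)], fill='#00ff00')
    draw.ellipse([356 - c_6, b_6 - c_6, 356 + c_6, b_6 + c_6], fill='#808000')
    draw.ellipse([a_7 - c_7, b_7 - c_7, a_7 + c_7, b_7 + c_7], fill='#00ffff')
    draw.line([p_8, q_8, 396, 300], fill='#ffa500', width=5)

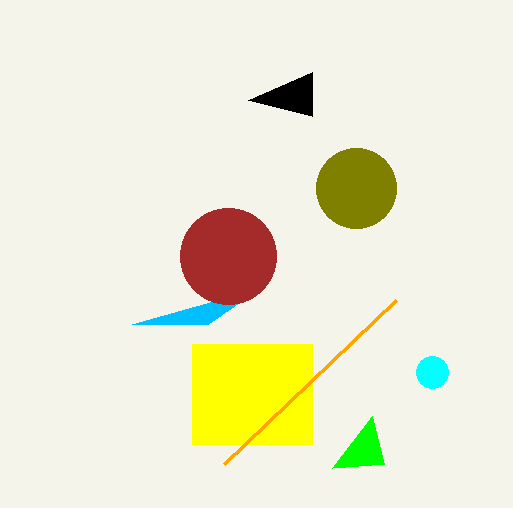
u_1 = 248
v_1 = 100
p_2 = 192
q_2 = 344
s_2 = 312
t_2 = 444
s_3 = 208
t_3 = 324
b_4 = 256
c_4 = 48
v_5 = 464
b_6 = 188
c_6 = 40
a_7 = 432
b_7 = 372
c_7 = 16
p_8 = 224
q_8 = 464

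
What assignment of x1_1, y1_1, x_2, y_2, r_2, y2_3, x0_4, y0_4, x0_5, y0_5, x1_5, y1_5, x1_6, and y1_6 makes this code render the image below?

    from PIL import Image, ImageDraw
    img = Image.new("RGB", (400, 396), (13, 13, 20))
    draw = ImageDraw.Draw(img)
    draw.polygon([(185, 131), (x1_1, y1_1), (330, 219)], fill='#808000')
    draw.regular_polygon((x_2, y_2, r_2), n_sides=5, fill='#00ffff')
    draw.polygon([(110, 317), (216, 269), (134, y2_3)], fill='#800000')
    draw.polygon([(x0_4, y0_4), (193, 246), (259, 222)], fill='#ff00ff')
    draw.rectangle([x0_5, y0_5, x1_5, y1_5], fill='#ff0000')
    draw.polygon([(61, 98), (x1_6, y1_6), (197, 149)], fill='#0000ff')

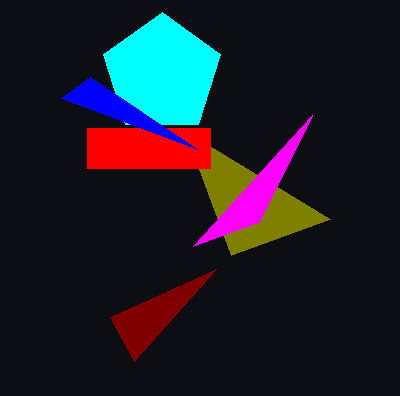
x1_1 = 231; y1_1 = 255; x_2 = 162; y_2 = 74; r_2 = 62; y2_3 = 361; x0_4 = 312; y0_4 = 115; x0_5 = 87; y0_5 = 128; x1_5 = 210; y1_5 = 168; x1_6 = 90; y1_6 = 77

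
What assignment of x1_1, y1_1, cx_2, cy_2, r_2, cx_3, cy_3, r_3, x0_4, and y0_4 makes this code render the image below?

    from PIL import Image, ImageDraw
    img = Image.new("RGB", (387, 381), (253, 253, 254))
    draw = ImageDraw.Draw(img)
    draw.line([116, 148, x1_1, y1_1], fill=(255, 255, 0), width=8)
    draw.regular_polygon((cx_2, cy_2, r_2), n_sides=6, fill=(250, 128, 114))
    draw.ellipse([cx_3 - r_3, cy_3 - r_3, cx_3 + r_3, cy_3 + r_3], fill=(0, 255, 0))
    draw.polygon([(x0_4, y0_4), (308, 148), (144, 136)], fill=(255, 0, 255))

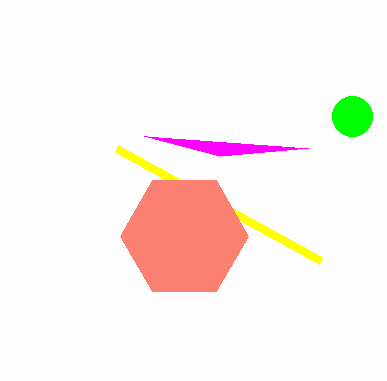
x1_1 = 320, y1_1 = 260, cx_2 = 184, cy_2 = 236, r_2 = 64, cx_3 = 352, cy_3 = 116, r_3 = 20, x0_4 = 220, y0_4 = 156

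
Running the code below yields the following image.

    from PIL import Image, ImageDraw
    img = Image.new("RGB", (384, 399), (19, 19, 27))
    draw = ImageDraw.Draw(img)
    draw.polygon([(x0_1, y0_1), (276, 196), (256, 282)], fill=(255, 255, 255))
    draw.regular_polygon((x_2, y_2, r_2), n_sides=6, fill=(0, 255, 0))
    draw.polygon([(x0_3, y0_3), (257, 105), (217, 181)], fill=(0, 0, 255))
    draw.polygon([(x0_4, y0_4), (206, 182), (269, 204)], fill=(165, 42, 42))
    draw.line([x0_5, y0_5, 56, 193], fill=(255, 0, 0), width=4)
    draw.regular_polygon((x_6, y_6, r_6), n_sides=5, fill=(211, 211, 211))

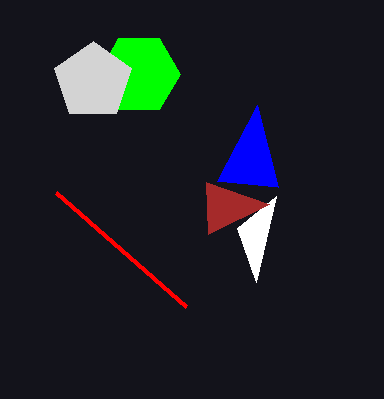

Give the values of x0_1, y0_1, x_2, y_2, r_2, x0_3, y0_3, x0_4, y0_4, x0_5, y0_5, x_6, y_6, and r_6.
x0_1 = 237
y0_1 = 228
x_2 = 139
y_2 = 74
r_2 = 41
x0_3 = 278
y0_3 = 187
x0_4 = 208
y0_4 = 234
x0_5 = 186
y0_5 = 307
x_6 = 93
y_6 = 81
r_6 = 40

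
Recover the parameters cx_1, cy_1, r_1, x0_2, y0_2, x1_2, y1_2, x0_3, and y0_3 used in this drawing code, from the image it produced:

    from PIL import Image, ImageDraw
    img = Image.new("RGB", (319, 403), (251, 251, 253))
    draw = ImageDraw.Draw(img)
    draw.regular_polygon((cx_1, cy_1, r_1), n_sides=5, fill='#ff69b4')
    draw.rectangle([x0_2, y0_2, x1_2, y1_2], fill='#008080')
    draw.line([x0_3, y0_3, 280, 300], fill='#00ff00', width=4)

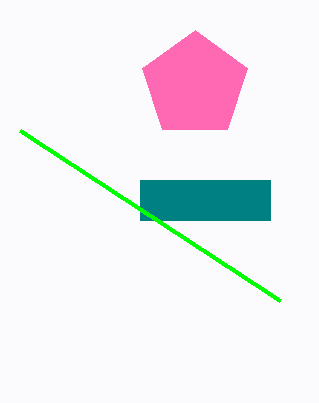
cx_1 = 195; cy_1 = 85; r_1 = 55; x0_2 = 140; y0_2 = 180; x1_2 = 270; y1_2 = 220; x0_3 = 20; y0_3 = 130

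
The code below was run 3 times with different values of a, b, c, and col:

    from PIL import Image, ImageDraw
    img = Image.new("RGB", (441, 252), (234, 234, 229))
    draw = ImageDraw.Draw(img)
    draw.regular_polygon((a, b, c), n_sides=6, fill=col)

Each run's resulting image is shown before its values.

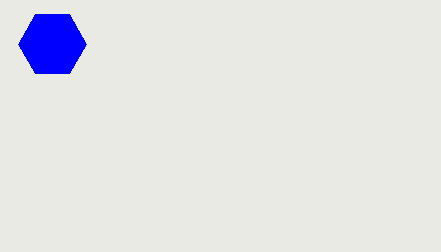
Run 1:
a = 52
b = 44
c = 34
col = 'blue'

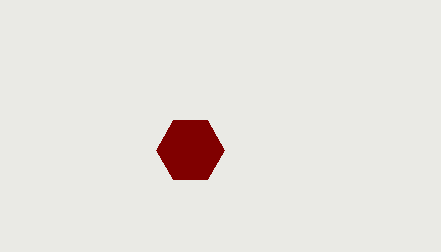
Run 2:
a = 190
b = 150
c = 34
col = 'maroon'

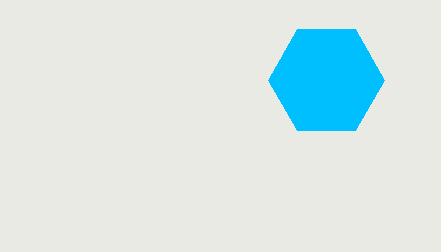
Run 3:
a = 326
b = 80
c = 58
col = 'deepskyblue'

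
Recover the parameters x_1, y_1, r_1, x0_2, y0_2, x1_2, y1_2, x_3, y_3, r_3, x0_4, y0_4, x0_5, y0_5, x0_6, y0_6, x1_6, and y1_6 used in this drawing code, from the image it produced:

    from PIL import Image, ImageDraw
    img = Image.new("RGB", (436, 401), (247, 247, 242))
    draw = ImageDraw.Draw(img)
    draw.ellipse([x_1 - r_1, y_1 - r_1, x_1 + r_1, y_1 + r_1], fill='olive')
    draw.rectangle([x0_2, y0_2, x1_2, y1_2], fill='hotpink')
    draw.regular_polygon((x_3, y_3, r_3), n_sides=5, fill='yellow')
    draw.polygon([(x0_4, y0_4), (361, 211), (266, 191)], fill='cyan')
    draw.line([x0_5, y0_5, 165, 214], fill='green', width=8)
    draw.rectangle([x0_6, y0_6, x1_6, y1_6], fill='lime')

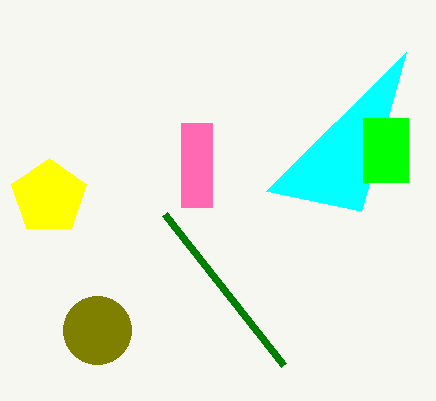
x_1 = 97, y_1 = 330, r_1 = 34, x0_2 = 181, y0_2 = 123, x1_2 = 212, y1_2 = 207, x_3 = 49, y_3 = 197, r_3 = 39, x0_4 = 406, y0_4 = 52, x0_5 = 284, y0_5 = 365, x0_6 = 363, y0_6 = 118, x1_6 = 408, y1_6 = 182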